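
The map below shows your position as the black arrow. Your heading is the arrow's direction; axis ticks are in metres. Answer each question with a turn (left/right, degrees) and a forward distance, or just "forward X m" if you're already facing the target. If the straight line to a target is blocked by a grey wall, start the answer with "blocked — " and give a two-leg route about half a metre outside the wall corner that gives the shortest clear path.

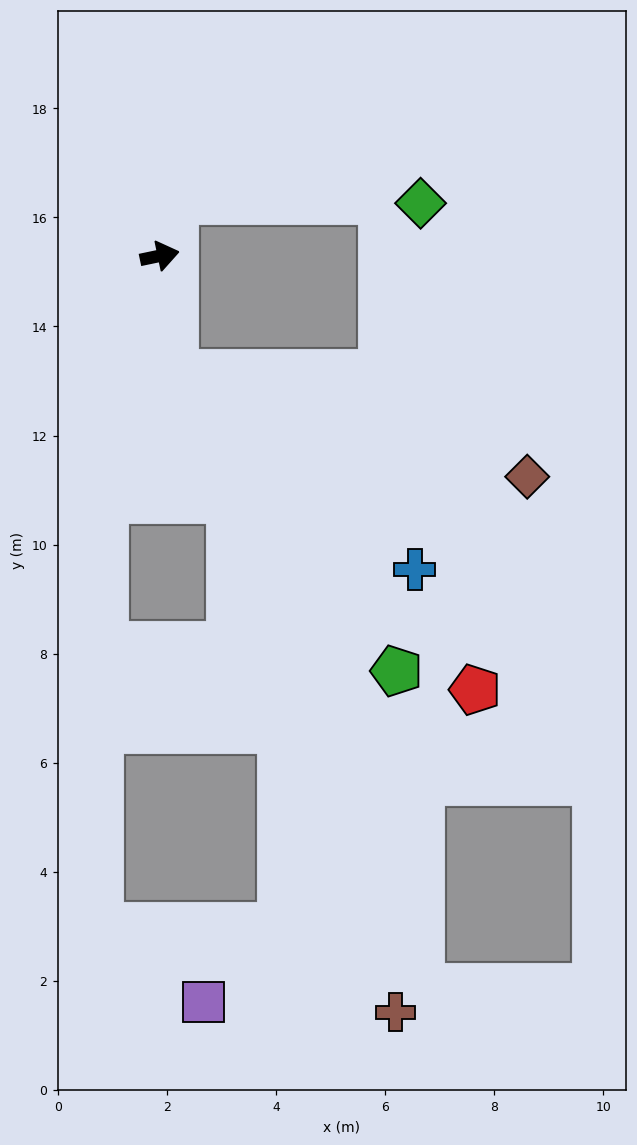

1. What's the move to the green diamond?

blocked — turn left 62°, forward 1.0 m, then turn right 74°, forward 4.5 m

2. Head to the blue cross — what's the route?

blocked — turn right 94°, forward 2.2 m, then turn left 43°, forward 5.7 m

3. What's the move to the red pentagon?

blocked — turn right 94°, forward 2.2 m, then turn left 36°, forward 8.0 m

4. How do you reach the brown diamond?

blocked — turn right 94°, forward 2.2 m, then turn left 66°, forward 6.7 m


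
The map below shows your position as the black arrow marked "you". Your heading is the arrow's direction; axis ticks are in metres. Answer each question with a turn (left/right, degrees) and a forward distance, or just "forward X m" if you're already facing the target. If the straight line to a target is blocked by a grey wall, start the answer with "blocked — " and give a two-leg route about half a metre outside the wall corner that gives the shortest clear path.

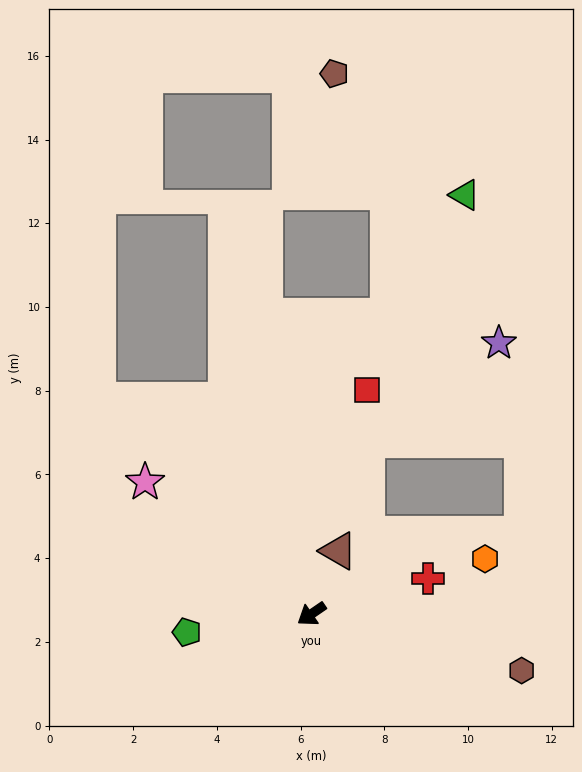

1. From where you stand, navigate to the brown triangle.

turn right 148°, forward 1.6 m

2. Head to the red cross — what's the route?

turn left 162°, forward 2.9 m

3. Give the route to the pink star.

turn right 73°, forward 5.1 m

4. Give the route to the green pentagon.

turn right 26°, forward 3.0 m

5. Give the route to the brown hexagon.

turn left 130°, forward 5.2 m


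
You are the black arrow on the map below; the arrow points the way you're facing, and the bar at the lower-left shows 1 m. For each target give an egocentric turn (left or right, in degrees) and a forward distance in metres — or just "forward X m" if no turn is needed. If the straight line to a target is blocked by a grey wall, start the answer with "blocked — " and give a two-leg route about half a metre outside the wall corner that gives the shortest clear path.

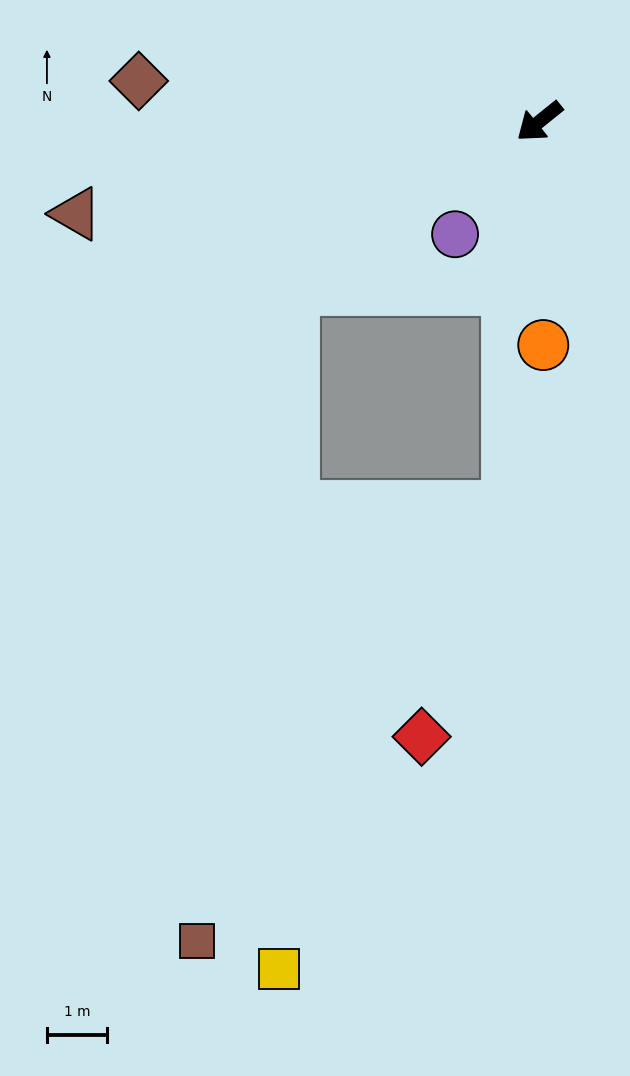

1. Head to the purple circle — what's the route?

turn left 14°, forward 2.4 m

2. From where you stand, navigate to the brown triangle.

turn right 28°, forward 7.9 m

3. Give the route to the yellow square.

blocked — turn right 4°, forward 5.0 m, then turn left 54°, forward 11.3 m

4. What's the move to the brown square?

blocked — turn right 4°, forward 5.0 m, then turn left 47°, forward 11.0 m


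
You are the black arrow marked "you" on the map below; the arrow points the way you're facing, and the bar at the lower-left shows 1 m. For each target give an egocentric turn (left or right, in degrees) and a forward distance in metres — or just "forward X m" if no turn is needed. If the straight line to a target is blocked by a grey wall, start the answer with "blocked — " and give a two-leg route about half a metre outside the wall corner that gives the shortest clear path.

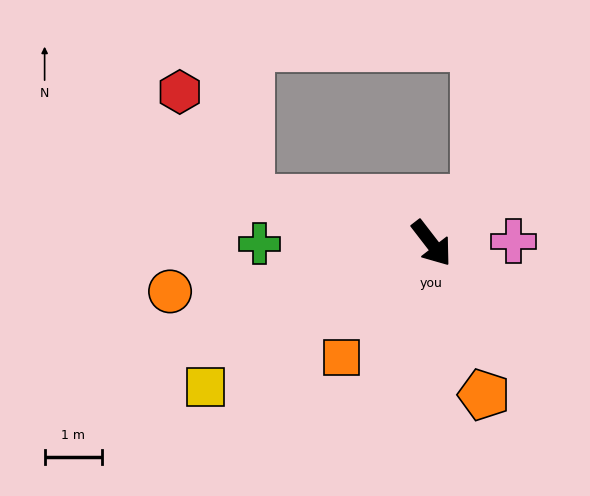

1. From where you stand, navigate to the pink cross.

turn left 54°, forward 1.4 m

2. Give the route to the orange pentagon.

turn right 19°, forward 2.8 m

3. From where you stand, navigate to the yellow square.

turn right 95°, forward 4.6 m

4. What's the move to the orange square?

turn right 76°, forward 2.5 m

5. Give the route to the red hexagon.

blocked — turn right 141°, forward 3.2 m, then turn right 43°, forward 2.2 m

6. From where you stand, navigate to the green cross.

turn right 127°, forward 3.0 m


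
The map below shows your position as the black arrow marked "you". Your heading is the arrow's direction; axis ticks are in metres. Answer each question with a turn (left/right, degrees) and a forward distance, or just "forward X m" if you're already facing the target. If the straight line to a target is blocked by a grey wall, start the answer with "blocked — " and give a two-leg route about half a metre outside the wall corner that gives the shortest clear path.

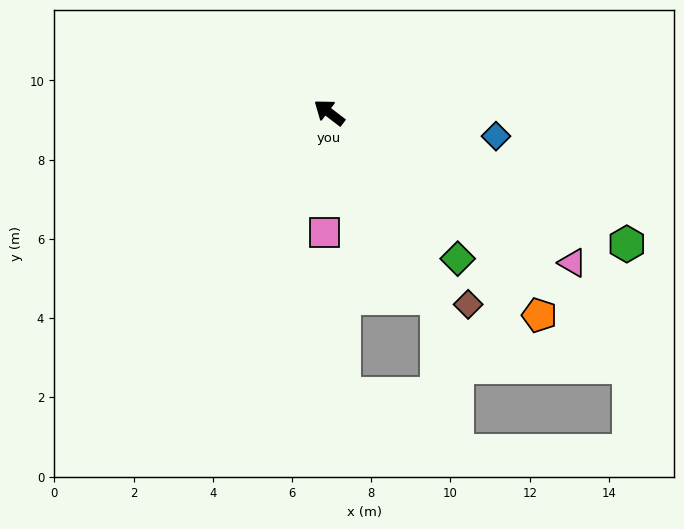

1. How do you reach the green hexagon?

turn right 166°, forward 8.2 m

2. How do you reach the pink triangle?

turn right 174°, forward 7.2 m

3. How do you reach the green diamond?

turn left 169°, forward 4.9 m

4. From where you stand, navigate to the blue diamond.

turn right 151°, forward 4.3 m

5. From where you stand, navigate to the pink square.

turn left 125°, forward 3.0 m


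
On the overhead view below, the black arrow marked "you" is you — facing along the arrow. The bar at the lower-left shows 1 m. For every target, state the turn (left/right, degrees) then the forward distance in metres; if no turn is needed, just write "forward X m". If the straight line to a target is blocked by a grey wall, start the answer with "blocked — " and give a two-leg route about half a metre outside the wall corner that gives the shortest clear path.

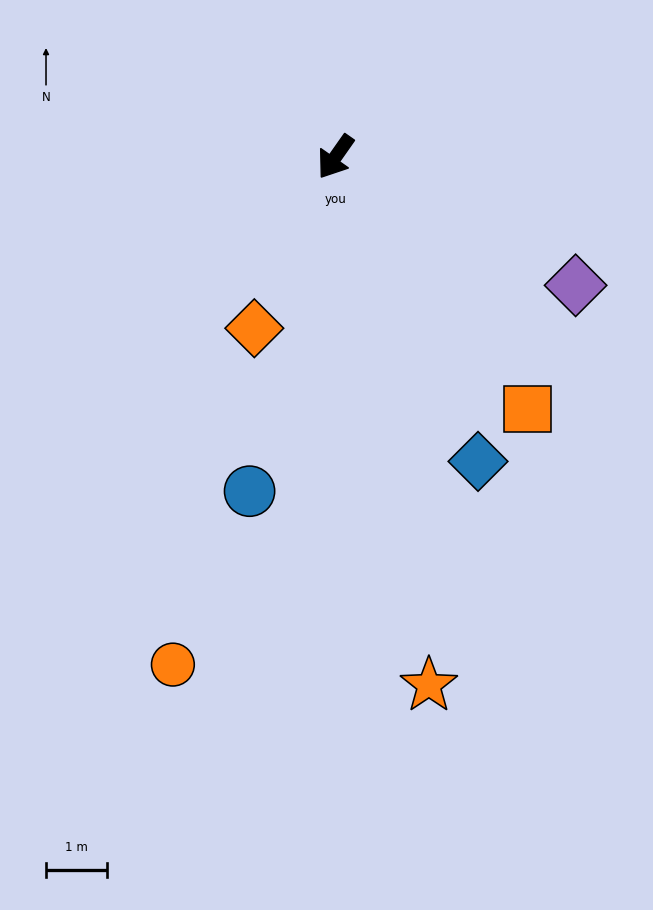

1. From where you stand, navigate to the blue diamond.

turn left 60°, forward 5.5 m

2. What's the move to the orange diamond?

turn left 10°, forward 3.1 m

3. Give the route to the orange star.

turn left 45°, forward 8.8 m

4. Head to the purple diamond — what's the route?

turn left 97°, forward 4.5 m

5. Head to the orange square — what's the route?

turn left 72°, forward 5.2 m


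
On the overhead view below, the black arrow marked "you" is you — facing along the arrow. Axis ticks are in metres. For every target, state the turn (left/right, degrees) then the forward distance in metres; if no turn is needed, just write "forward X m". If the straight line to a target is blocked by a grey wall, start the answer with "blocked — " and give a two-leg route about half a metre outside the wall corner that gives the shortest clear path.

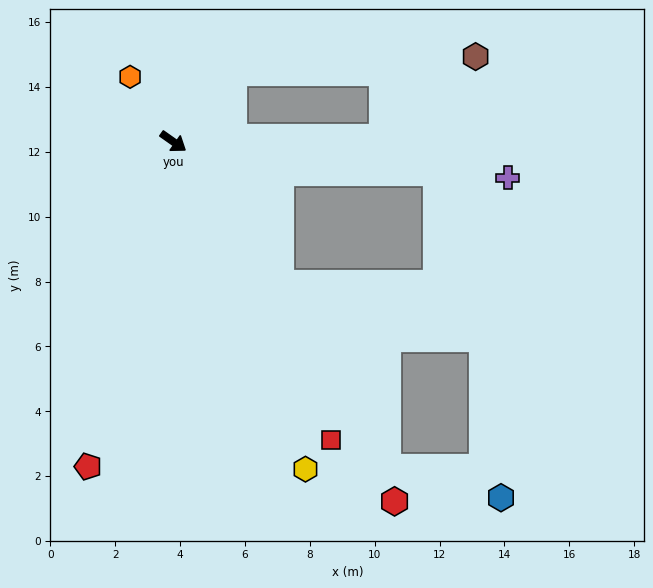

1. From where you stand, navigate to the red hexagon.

turn right 23°, forward 13.0 m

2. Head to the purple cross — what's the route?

turn left 29°, forward 10.4 m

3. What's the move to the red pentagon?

turn right 70°, forward 10.4 m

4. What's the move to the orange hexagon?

turn left 159°, forward 2.4 m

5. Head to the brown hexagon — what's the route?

blocked — turn left 36°, forward 6.5 m, then turn left 40°, forward 3.8 m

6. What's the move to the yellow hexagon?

turn right 33°, forward 10.9 m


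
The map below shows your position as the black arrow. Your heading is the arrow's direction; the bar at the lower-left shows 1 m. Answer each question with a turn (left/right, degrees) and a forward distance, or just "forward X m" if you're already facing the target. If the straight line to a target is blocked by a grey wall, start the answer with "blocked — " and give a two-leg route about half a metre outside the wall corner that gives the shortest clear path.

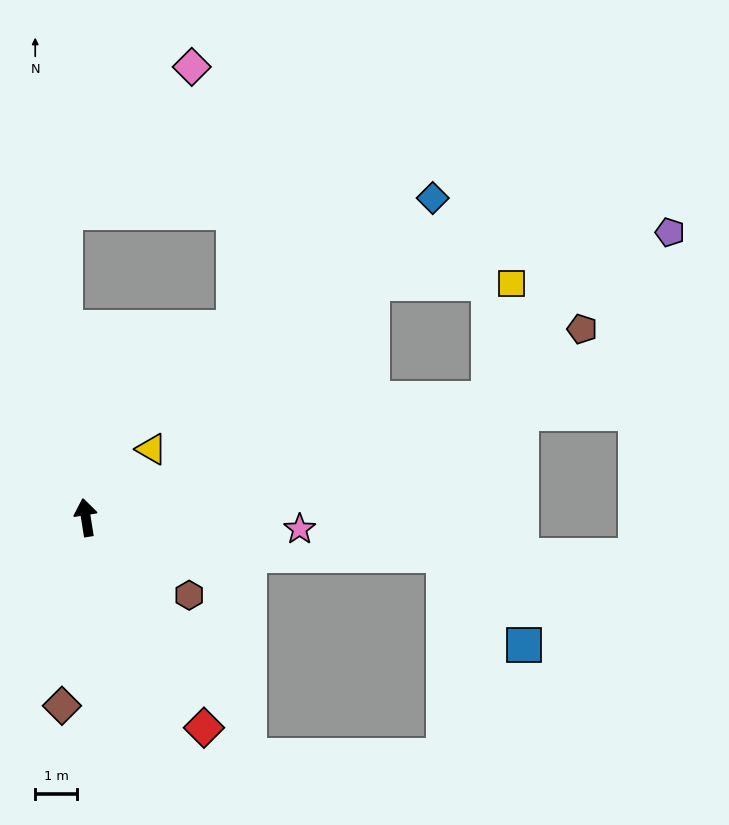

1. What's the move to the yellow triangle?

turn right 53°, forward 2.3 m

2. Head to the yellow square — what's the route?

blocked — turn right 83°, forward 10.1 m, then turn left 63°, forward 2.8 m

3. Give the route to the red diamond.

turn right 160°, forward 5.8 m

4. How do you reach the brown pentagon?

blocked — turn right 83°, forward 10.1 m, then turn left 21°, forward 2.8 m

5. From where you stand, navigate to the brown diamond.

turn left 164°, forward 4.6 m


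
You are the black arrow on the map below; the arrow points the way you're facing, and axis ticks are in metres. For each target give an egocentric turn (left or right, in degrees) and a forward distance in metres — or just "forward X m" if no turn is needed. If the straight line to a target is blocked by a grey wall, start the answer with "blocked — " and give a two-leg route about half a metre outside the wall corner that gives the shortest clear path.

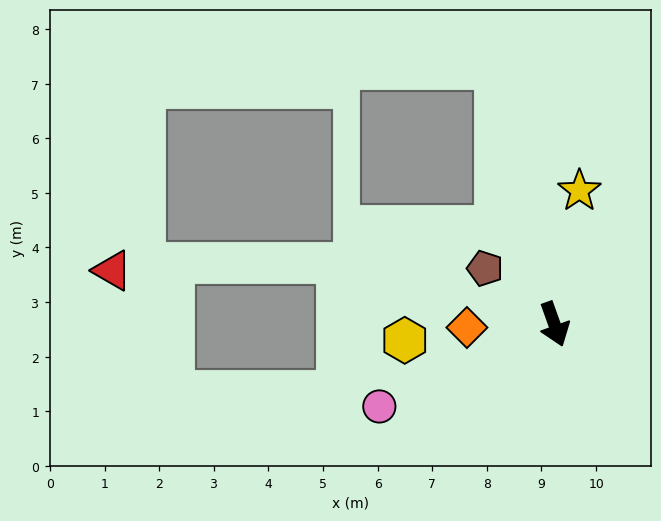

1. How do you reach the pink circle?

turn right 85°, forward 3.5 m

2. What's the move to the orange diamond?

turn right 108°, forward 1.6 m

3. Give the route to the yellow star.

turn left 150°, forward 2.5 m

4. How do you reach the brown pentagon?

turn right 149°, forward 1.6 m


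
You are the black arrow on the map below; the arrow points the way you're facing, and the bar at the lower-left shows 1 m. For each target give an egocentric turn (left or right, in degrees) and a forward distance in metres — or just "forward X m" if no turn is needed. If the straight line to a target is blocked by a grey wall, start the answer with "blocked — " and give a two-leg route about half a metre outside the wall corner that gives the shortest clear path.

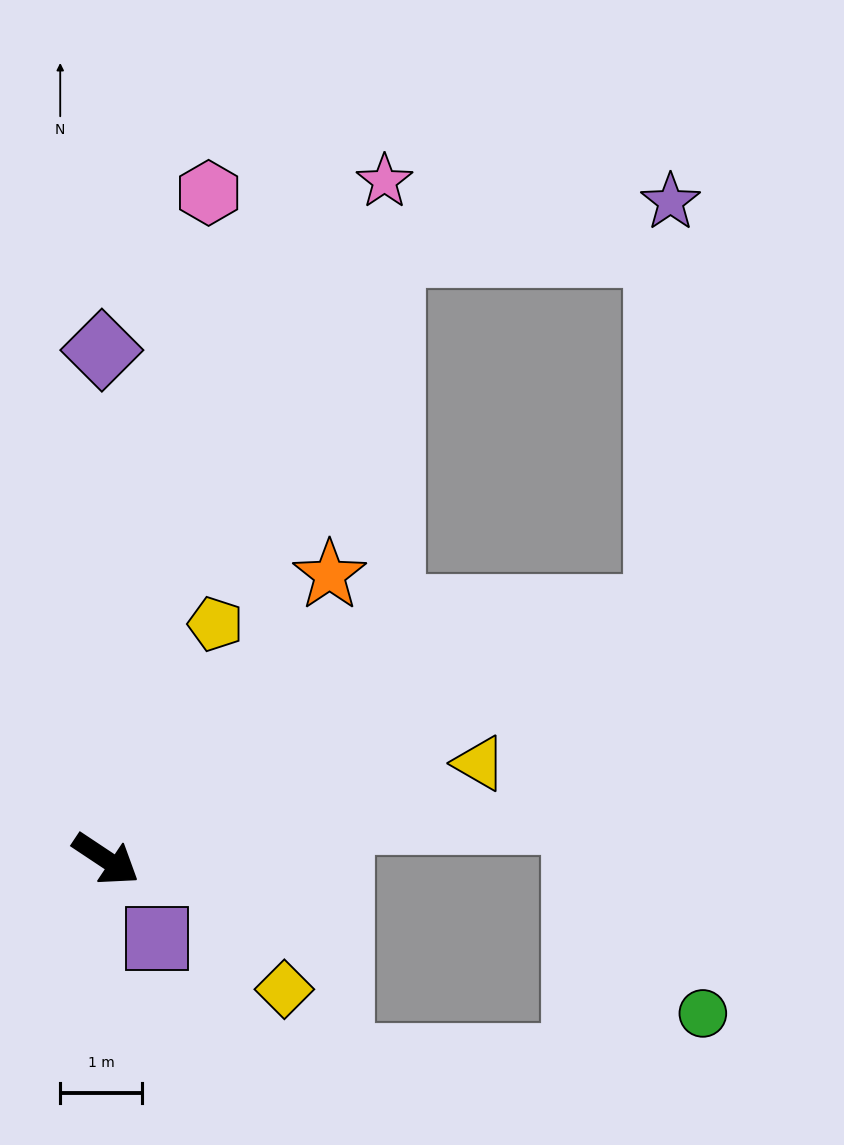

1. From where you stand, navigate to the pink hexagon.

turn left 115°, forward 8.2 m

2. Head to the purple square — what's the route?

turn right 23°, forward 1.2 m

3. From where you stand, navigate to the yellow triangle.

turn left 48°, forward 4.7 m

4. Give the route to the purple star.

blocked — turn left 58°, forward 7.4 m, then turn left 64°, forward 5.0 m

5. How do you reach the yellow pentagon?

turn left 99°, forward 3.2 m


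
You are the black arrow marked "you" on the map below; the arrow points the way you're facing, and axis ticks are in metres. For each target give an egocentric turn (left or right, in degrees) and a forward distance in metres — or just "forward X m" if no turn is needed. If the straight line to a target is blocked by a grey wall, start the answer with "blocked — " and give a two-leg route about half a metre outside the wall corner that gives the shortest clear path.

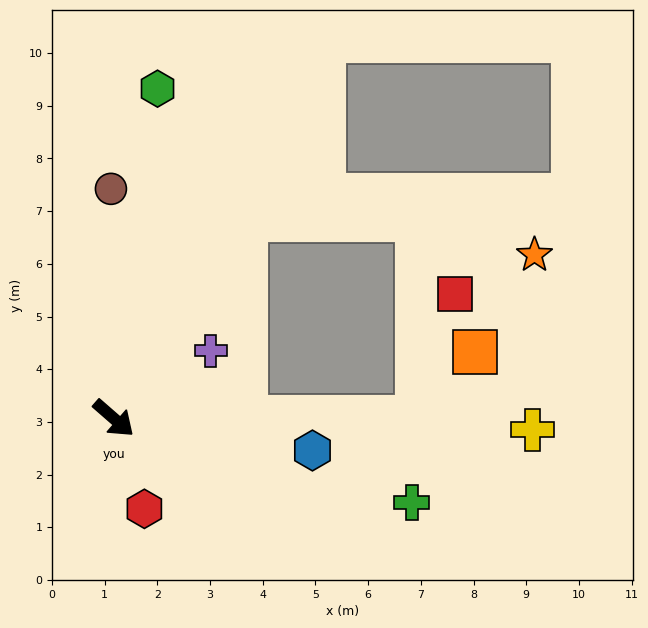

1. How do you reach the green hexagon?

turn left 124°, forward 6.3 m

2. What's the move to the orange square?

blocked — turn left 41°, forward 5.8 m, then turn left 49°, forward 1.6 m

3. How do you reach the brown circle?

turn left 132°, forward 4.4 m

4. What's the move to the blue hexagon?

turn left 32°, forward 3.8 m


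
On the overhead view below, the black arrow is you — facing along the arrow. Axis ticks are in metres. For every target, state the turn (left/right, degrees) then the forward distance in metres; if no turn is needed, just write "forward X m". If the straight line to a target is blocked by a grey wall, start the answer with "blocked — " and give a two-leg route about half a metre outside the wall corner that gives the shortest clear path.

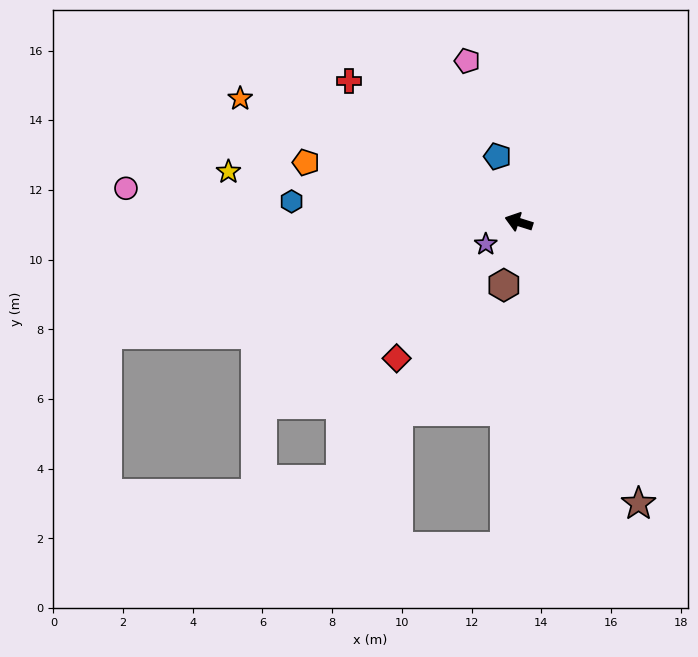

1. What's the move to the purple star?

turn left 51°, forward 1.1 m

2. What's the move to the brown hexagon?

turn left 94°, forward 1.9 m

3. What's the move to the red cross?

turn right 22°, forward 6.3 m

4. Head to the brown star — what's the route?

turn left 131°, forward 8.8 m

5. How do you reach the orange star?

turn right 6°, forward 8.7 m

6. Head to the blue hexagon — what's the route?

turn left 12°, forward 6.5 m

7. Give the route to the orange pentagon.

forward 6.3 m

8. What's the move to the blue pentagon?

turn right 54°, forward 2.0 m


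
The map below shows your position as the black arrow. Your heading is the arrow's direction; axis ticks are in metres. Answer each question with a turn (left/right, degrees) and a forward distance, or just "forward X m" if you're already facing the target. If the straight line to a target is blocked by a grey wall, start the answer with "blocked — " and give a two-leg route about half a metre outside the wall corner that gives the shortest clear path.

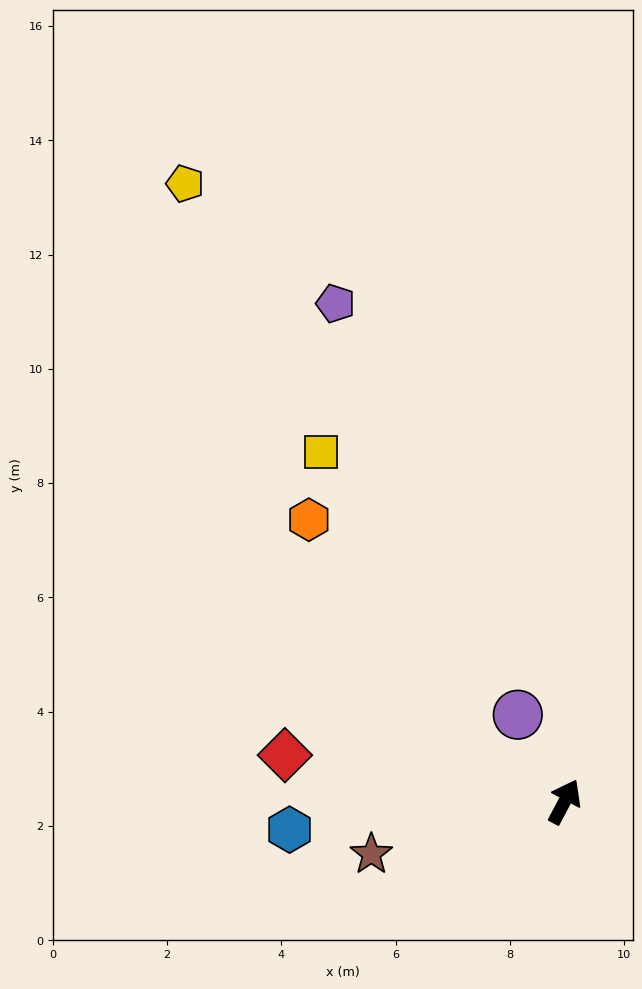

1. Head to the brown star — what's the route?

turn left 133°, forward 3.5 m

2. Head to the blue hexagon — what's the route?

turn left 124°, forward 4.8 m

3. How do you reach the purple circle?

turn left 56°, forward 1.7 m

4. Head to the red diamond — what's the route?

turn left 108°, forward 5.0 m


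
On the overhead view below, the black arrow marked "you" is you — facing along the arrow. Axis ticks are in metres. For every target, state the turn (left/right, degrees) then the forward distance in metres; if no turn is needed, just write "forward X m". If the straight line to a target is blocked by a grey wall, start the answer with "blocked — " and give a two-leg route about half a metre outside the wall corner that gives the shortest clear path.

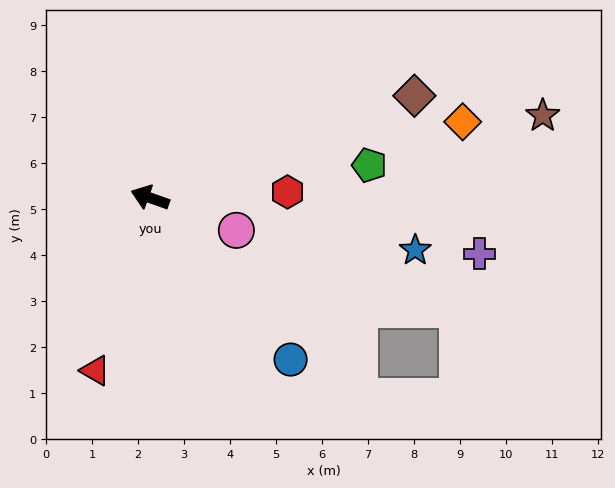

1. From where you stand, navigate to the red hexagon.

turn right 158°, forward 3.0 m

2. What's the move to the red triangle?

turn left 92°, forward 3.9 m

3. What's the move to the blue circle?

turn left 150°, forward 4.7 m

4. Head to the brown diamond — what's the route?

turn right 139°, forward 6.2 m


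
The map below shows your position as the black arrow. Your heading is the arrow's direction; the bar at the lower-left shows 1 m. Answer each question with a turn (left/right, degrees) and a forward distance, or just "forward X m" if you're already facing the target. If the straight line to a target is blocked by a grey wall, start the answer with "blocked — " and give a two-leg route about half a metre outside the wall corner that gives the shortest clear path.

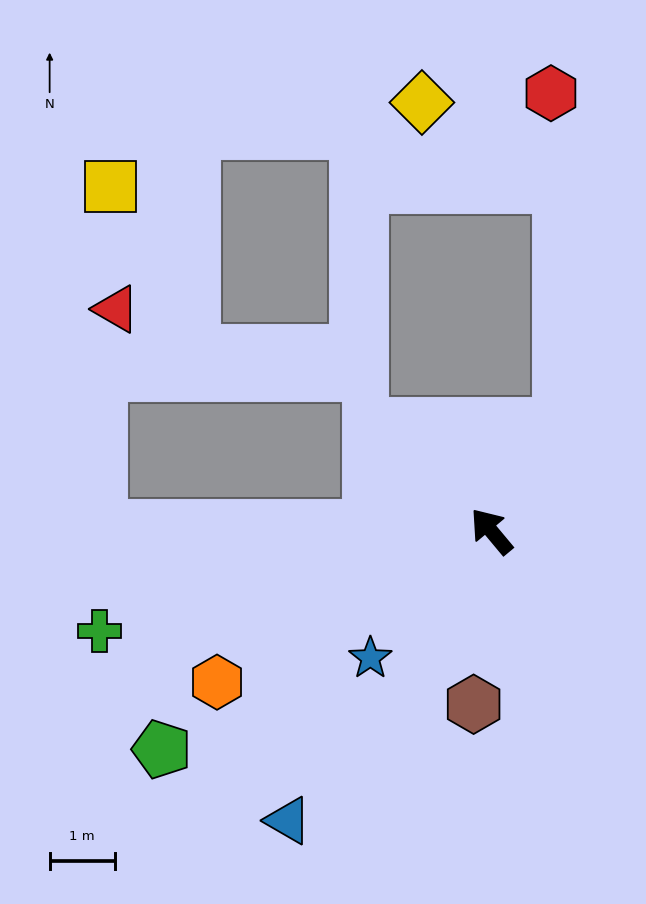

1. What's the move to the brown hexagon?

turn left 134°, forward 2.7 m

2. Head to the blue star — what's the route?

turn left 97°, forward 2.7 m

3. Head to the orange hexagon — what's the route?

turn left 79°, forward 4.8 m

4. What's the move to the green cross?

turn left 64°, forward 6.2 m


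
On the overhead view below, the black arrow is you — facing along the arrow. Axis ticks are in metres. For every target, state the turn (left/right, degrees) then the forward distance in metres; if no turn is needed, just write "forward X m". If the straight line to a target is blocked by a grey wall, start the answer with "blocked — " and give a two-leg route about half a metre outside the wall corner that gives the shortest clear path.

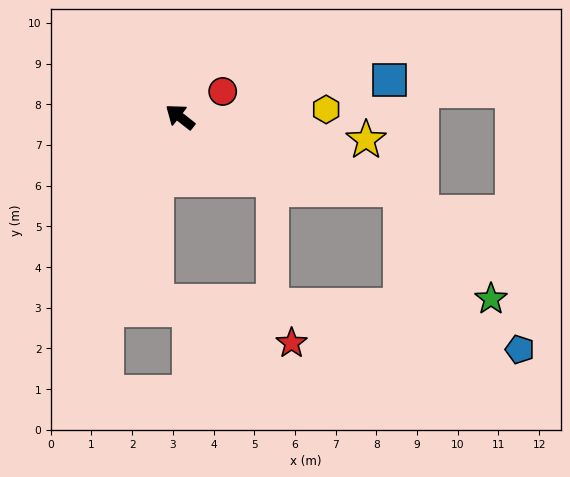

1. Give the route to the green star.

blocked — turn right 160°, forward 5.7 m, then turn right 32°, forward 3.5 m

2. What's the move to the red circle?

turn right 111°, forward 1.2 m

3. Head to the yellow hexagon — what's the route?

turn right 139°, forward 3.6 m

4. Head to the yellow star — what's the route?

turn right 149°, forward 4.6 m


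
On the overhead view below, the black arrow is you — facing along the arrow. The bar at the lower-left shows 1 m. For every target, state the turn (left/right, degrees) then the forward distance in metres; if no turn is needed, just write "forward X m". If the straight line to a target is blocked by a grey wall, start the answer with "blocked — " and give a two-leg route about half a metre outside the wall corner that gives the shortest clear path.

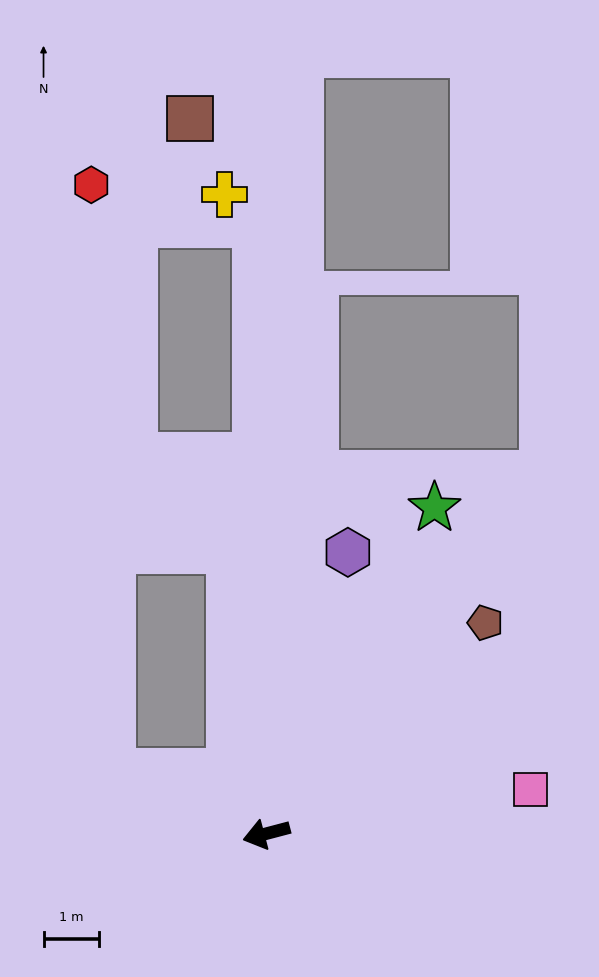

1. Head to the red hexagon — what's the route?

blocked — turn right 37°, forward 3.0 m, then turn right 66°, forward 10.6 m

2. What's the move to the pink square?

turn left 175°, forward 4.8 m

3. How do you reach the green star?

turn right 132°, forward 6.6 m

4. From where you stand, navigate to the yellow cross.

blocked — turn right 104°, forward 11.0 m, then turn left 46°, forward 0.8 m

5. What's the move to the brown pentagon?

turn right 151°, forward 5.5 m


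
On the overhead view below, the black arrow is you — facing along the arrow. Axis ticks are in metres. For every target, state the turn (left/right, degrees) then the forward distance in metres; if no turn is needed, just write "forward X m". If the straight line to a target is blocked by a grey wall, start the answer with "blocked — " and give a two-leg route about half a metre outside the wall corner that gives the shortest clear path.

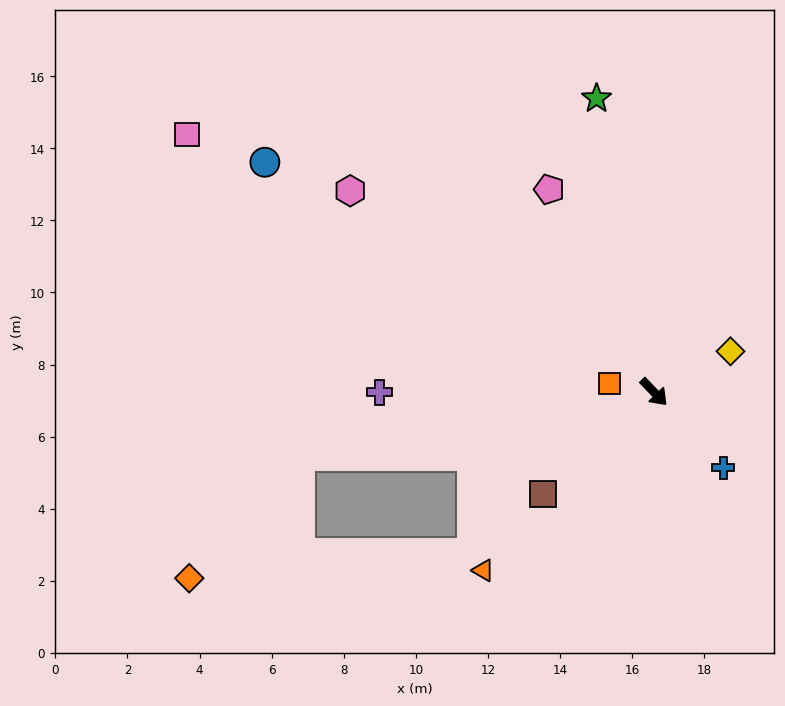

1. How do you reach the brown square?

turn right 91°, forward 4.2 m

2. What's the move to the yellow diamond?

turn left 74°, forward 2.4 m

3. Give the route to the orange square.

turn right 145°, forward 1.3 m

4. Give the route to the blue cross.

forward 2.8 m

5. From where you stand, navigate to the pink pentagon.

turn left 163°, forward 6.3 m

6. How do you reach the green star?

turn left 147°, forward 8.3 m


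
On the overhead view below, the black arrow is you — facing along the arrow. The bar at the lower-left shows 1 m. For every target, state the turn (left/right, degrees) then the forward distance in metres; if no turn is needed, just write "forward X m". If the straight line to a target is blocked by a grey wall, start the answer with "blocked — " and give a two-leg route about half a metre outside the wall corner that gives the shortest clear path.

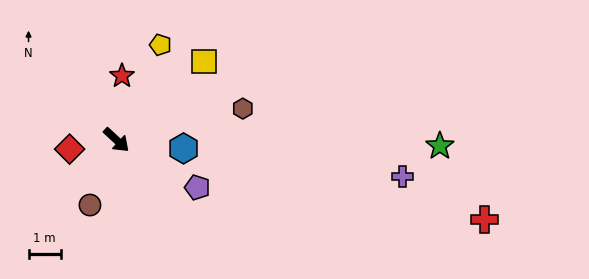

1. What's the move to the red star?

turn left 128°, forward 2.0 m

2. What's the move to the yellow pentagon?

turn left 108°, forward 3.3 m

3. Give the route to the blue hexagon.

turn left 36°, forward 2.1 m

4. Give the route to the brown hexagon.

turn left 57°, forward 4.1 m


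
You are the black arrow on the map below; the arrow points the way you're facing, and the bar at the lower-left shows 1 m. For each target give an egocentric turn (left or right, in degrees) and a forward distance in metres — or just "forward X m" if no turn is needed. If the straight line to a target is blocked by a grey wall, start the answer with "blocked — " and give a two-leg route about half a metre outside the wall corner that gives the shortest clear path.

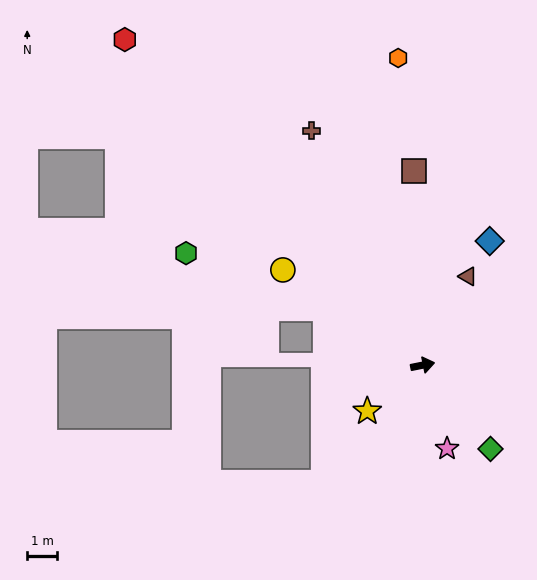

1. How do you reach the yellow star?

turn right 152°, forward 2.4 m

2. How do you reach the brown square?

turn left 81°, forward 6.6 m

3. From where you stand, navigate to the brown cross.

turn left 104°, forward 8.8 m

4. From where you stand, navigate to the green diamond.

turn right 62°, forward 3.6 m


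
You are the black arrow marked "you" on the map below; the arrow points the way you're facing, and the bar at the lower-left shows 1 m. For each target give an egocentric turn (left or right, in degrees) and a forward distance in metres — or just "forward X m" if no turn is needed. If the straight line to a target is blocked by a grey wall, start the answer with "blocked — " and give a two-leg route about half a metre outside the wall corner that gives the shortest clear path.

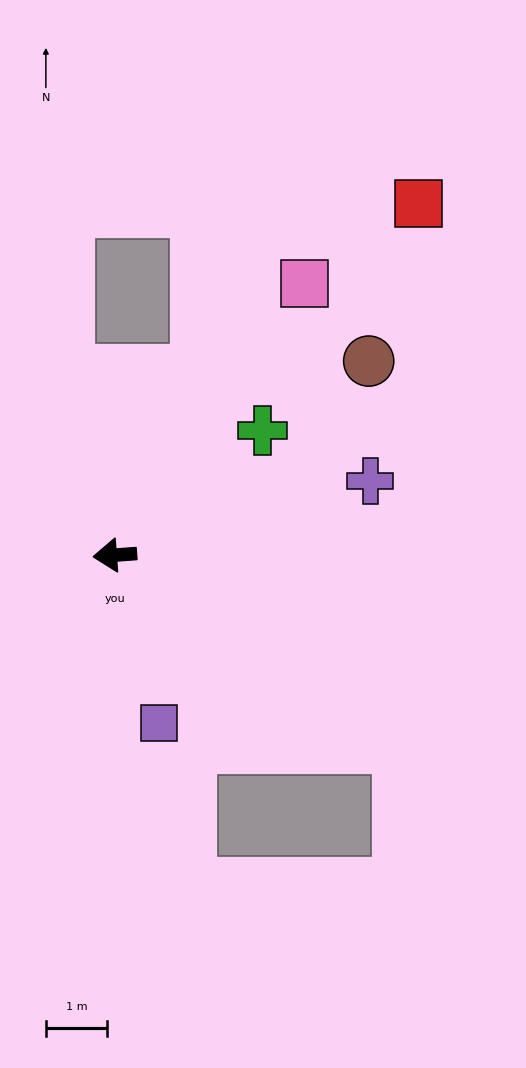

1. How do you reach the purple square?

turn left 101°, forward 2.8 m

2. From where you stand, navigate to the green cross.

turn right 144°, forward 3.1 m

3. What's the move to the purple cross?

turn right 168°, forward 4.3 m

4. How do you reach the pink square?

turn right 129°, forward 5.4 m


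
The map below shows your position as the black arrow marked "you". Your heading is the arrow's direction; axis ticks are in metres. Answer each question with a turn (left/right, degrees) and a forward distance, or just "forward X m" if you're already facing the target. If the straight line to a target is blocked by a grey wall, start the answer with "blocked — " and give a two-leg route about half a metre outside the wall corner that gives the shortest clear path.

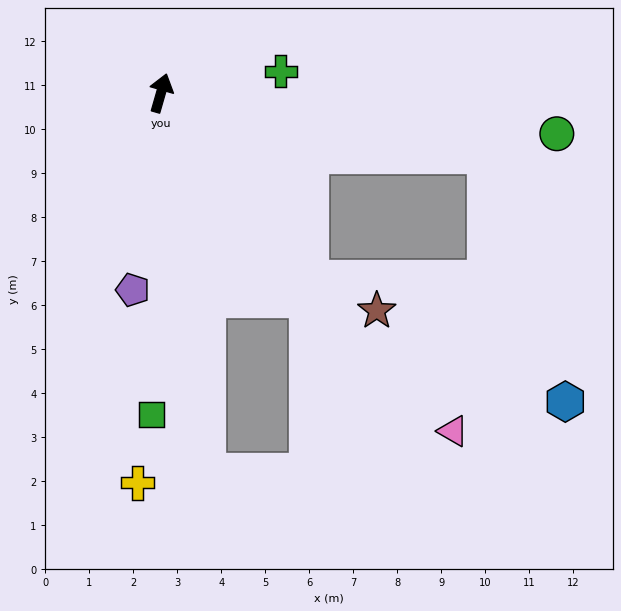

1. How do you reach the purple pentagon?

turn right 172°, forward 4.5 m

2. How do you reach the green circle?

turn right 80°, forward 9.0 m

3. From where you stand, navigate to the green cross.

turn right 64°, forward 2.8 m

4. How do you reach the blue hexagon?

blocked — turn right 85°, forward 7.5 m, then turn right 61°, forward 5.9 m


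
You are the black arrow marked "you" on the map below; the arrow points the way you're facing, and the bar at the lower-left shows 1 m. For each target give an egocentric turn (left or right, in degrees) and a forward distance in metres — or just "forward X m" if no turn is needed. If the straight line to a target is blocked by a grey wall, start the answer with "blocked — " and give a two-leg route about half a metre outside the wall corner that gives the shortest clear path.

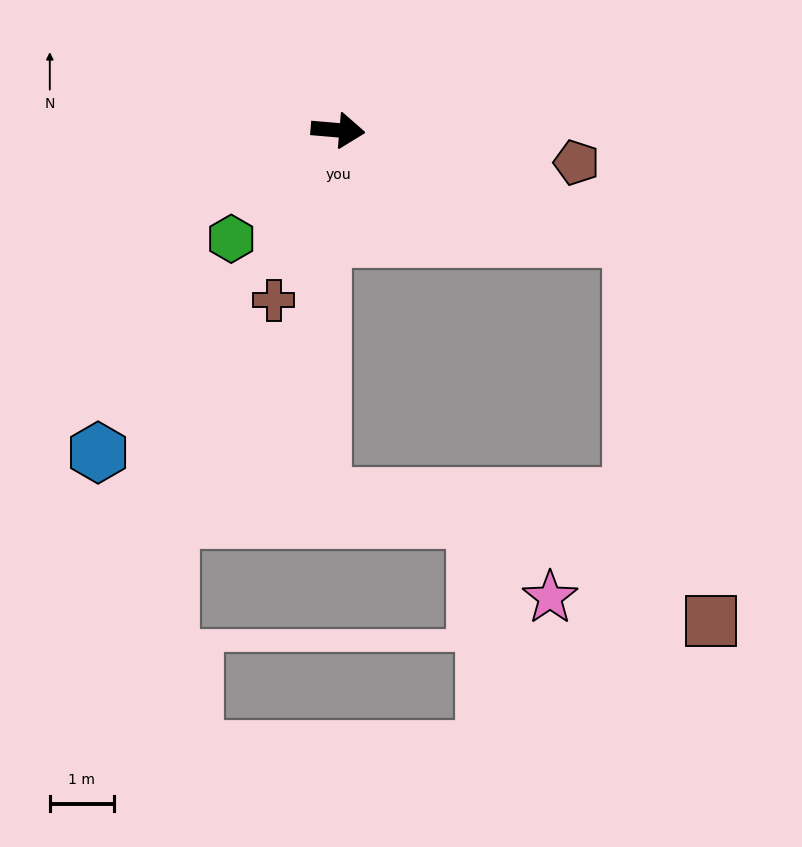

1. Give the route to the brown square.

blocked — turn right 16°, forward 4.9 m, then turn right 57°, forward 6.1 m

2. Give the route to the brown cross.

turn right 106°, forward 2.8 m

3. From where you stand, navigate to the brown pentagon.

turn right 3°, forward 3.7 m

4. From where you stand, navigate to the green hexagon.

turn right 130°, forward 2.4 m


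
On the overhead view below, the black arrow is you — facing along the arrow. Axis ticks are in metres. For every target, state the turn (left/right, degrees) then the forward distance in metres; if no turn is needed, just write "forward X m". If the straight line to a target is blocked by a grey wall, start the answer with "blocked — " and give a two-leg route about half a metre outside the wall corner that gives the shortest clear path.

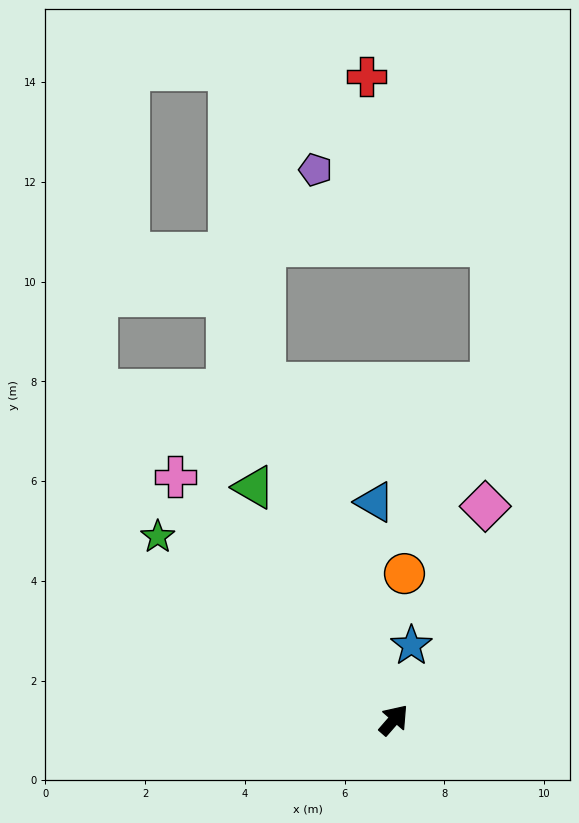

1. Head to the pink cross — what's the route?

turn left 83°, forward 6.6 m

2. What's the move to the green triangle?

turn left 72°, forward 5.4 m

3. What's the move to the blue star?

turn left 28°, forward 1.5 m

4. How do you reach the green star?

turn left 93°, forward 6.0 m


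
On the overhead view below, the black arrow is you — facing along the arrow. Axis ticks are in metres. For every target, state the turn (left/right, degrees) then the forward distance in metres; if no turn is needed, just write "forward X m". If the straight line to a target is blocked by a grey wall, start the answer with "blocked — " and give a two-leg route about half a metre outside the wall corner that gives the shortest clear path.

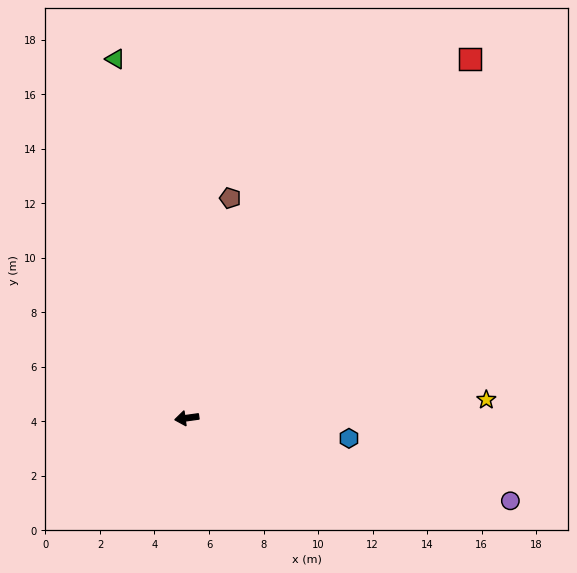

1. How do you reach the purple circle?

turn left 158°, forward 12.3 m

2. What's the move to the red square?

turn right 136°, forward 16.8 m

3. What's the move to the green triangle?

turn right 87°, forward 13.4 m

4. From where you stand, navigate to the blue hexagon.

turn left 165°, forward 6.0 m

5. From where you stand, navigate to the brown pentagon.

turn right 109°, forward 8.2 m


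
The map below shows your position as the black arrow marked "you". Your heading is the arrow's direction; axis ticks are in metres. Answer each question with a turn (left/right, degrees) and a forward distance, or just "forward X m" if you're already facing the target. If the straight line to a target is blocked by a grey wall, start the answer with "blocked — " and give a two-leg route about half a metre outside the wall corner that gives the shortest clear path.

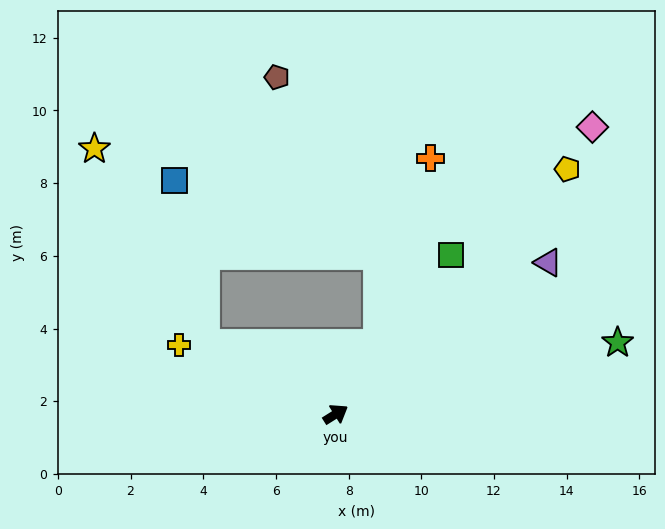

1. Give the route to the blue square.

blocked — turn left 120°, forward 4.1 m, then turn right 52°, forward 4.6 m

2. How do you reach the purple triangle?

turn left 3°, forward 7.2 m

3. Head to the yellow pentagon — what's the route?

turn left 14°, forward 9.3 m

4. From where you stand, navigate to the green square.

turn left 22°, forward 5.4 m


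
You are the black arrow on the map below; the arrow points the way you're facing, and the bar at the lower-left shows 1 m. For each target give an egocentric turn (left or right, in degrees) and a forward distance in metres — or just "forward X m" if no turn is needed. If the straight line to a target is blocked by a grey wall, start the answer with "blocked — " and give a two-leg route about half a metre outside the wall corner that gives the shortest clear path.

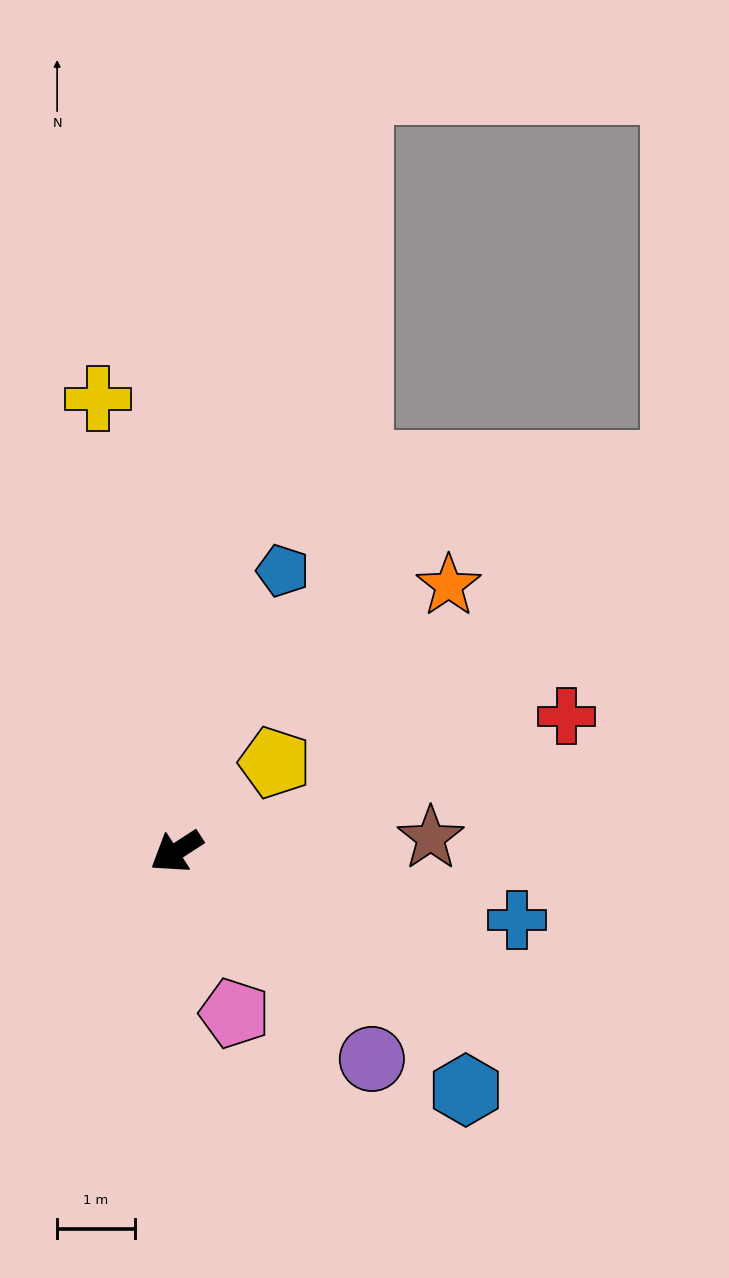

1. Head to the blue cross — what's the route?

turn left 136°, forward 4.5 m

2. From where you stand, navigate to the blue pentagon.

turn right 144°, forward 3.9 m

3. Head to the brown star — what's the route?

turn left 150°, forward 3.3 m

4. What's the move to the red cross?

turn left 166°, forward 5.3 m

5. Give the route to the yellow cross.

turn right 113°, forward 5.9 m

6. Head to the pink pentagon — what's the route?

turn left 77°, forward 2.2 m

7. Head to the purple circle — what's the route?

turn left 100°, forward 3.7 m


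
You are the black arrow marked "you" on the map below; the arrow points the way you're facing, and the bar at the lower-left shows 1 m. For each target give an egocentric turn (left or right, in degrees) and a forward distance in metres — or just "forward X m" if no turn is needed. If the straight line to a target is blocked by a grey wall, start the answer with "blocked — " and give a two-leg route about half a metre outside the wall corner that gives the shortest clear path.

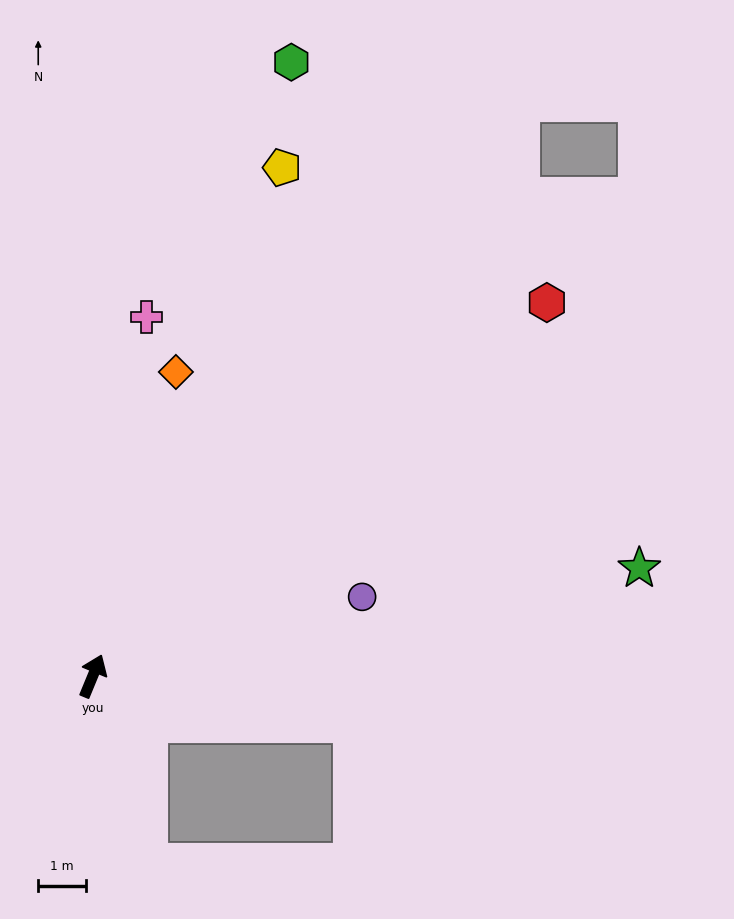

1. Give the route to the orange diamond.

turn left 7°, forward 6.7 m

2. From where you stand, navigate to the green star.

turn right 56°, forward 11.8 m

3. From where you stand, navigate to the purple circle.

turn right 51°, forward 5.9 m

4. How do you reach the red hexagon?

turn right 28°, forward 12.4 m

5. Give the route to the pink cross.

turn left 14°, forward 7.7 m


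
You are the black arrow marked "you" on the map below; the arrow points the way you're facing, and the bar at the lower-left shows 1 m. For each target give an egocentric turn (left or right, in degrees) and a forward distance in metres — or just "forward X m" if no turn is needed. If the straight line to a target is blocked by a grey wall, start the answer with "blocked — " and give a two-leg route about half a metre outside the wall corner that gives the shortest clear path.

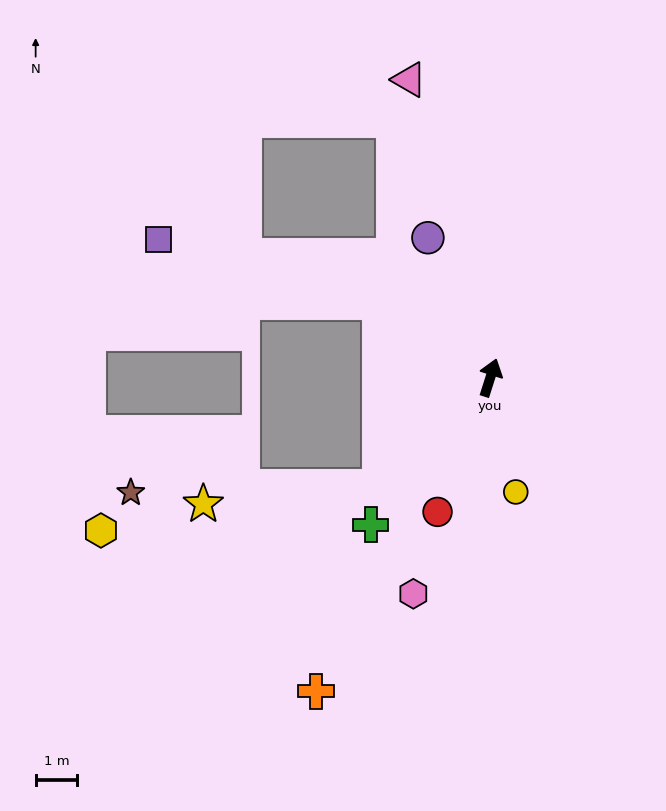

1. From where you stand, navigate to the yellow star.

blocked — turn left 152°, forward 3.7 m, then turn right 39°, forward 4.2 m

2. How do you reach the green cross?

turn left 159°, forward 4.5 m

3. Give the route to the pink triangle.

turn left 33°, forward 7.4 m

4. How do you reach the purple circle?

turn left 42°, forward 3.7 m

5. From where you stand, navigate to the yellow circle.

turn right 150°, forward 2.8 m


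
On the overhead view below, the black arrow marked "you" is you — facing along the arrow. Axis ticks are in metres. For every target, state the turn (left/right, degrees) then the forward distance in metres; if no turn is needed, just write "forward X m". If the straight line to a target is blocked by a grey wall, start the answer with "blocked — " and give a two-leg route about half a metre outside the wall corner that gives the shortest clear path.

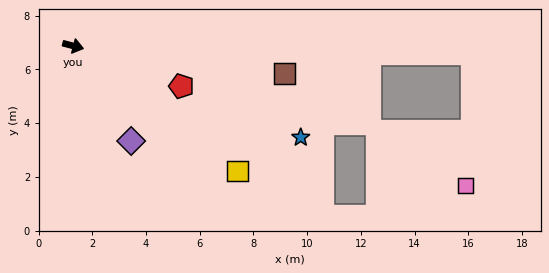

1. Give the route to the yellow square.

turn right 23°, forward 7.7 m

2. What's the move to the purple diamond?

turn right 44°, forward 4.1 m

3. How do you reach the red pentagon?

turn right 6°, forward 4.3 m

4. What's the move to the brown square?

turn left 7°, forward 7.9 m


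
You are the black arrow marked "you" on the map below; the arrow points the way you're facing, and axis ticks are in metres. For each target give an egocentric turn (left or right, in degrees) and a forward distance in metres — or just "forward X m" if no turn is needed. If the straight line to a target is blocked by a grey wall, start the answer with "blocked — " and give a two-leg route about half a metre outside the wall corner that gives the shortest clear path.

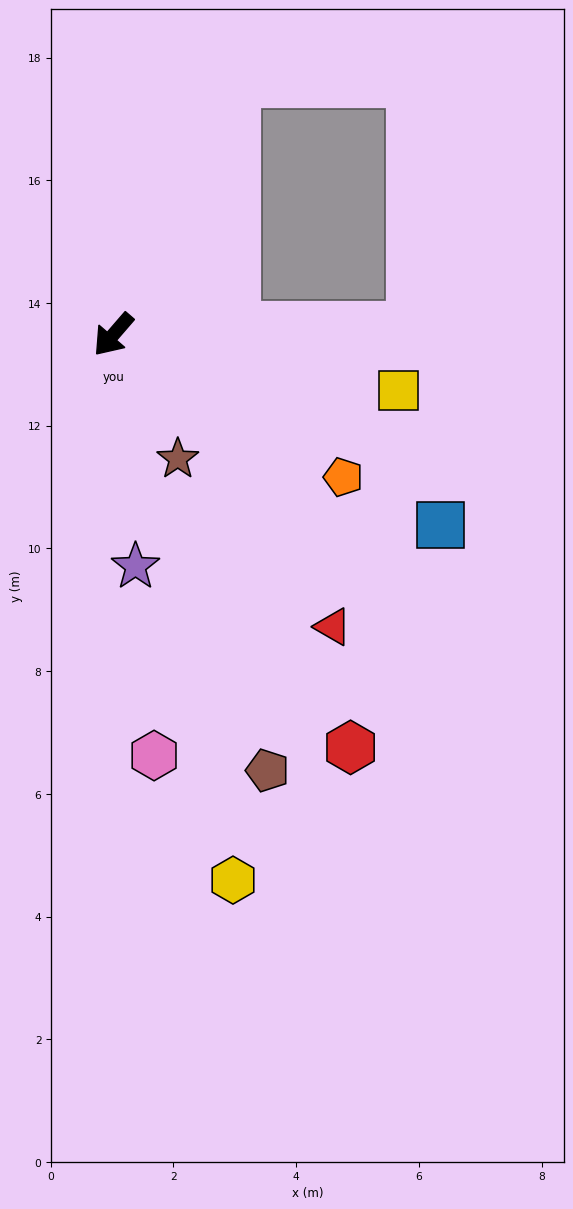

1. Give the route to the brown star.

turn left 68°, forward 2.3 m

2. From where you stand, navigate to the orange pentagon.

turn left 99°, forward 4.4 m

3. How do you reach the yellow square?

turn left 120°, forward 4.7 m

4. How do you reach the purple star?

turn left 46°, forward 3.8 m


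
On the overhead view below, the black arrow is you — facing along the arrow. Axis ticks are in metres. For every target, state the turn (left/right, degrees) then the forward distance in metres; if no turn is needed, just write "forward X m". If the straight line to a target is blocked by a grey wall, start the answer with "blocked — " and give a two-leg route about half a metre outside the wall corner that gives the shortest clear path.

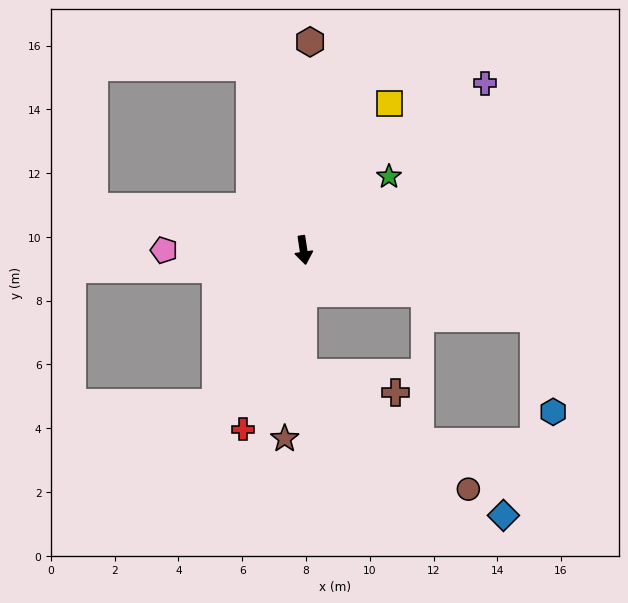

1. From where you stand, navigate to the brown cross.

blocked — turn right 9°, forward 3.8 m, then turn left 78°, forward 2.9 m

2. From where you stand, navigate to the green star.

turn left 122°, forward 3.5 m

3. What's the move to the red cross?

turn right 27°, forward 5.9 m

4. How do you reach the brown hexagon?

turn left 170°, forward 6.5 m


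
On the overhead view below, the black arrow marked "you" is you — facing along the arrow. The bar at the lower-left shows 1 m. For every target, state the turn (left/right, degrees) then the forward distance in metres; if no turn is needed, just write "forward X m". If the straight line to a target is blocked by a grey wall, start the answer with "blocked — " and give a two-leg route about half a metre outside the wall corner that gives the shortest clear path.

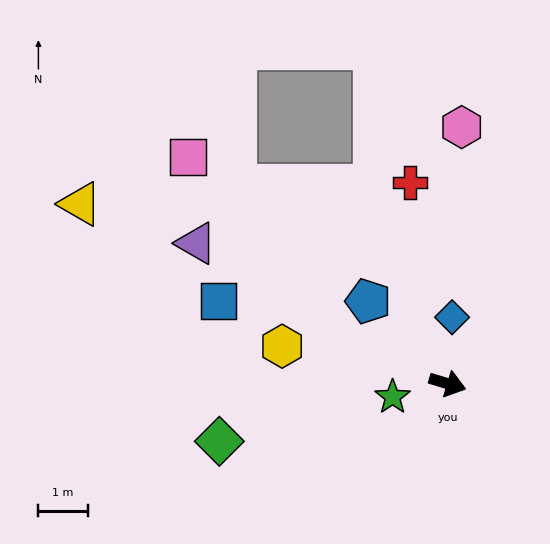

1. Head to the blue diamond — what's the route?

turn left 103°, forward 1.4 m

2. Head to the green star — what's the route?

turn right 150°, forward 1.2 m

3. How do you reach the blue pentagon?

turn left 151°, forward 2.3 m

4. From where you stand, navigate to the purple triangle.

turn left 168°, forward 5.9 m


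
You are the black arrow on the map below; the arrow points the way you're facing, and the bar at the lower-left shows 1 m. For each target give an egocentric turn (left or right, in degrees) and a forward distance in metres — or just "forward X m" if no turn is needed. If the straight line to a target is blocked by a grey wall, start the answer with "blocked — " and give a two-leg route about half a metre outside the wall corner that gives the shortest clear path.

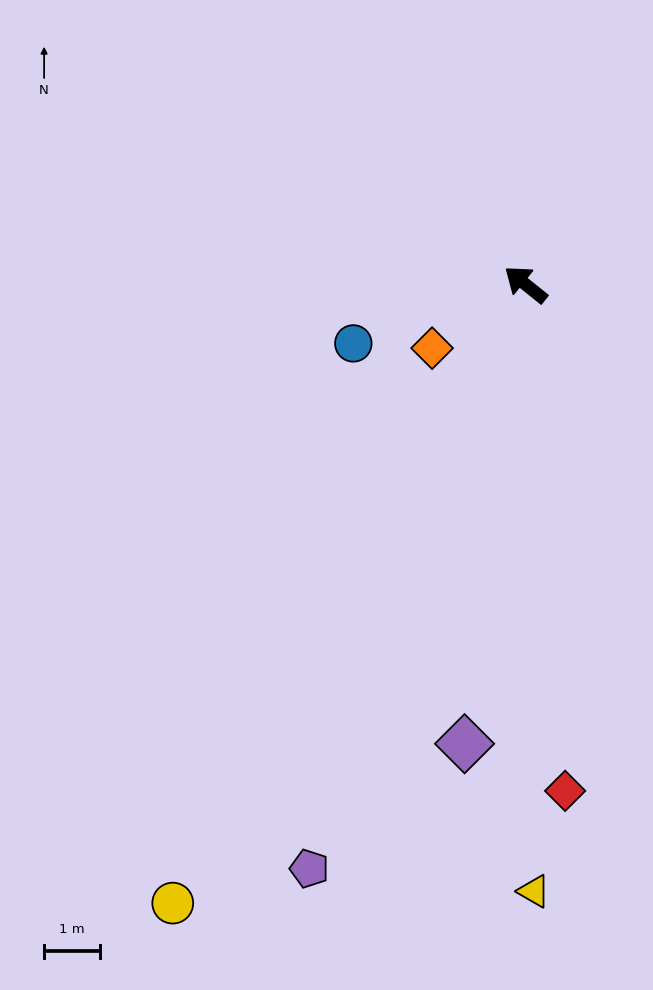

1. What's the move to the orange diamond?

turn left 73°, forward 2.0 m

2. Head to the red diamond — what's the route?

turn left 133°, forward 9.1 m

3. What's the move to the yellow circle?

turn left 99°, forward 12.8 m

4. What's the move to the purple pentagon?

turn left 108°, forward 11.2 m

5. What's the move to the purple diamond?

turn left 121°, forward 8.3 m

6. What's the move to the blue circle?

turn left 58°, forward 3.3 m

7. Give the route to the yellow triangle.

turn left 130°, forward 10.9 m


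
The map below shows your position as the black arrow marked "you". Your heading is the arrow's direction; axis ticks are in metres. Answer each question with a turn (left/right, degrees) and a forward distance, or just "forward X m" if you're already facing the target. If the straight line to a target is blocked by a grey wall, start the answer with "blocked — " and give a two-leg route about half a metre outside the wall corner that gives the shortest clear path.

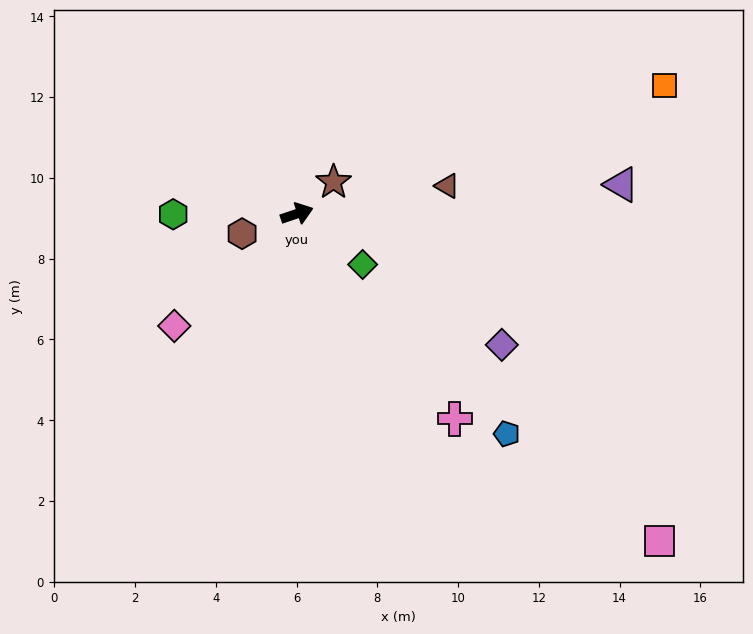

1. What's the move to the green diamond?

turn right 56°, forward 2.1 m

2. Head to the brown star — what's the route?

turn left 22°, forward 1.2 m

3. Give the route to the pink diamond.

turn right 156°, forward 4.1 m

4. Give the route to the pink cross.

turn right 71°, forward 6.4 m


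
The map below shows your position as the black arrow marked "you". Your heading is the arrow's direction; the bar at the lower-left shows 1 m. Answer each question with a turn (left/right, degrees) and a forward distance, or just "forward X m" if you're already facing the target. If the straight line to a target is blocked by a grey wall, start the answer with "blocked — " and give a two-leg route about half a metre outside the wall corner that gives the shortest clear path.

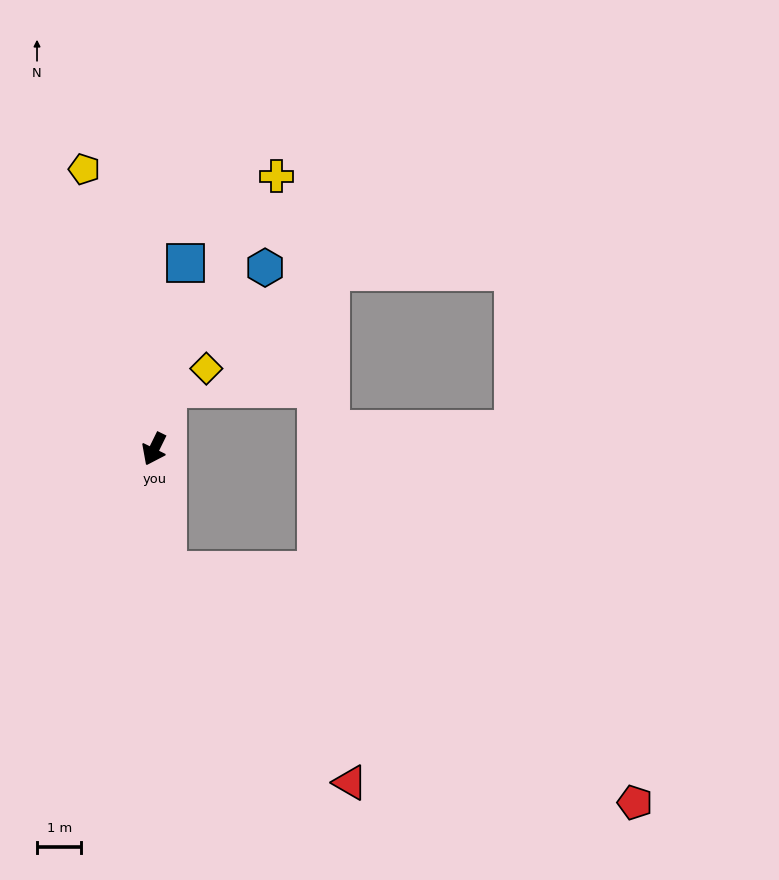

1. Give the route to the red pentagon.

blocked — turn left 33°, forward 2.7 m, then turn left 57°, forward 11.8 m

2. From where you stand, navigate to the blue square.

turn right 164°, forward 4.3 m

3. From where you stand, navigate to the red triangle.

blocked — turn left 33°, forward 2.7 m, then turn left 34°, forward 6.3 m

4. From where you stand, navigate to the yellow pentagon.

turn right 140°, forward 6.5 m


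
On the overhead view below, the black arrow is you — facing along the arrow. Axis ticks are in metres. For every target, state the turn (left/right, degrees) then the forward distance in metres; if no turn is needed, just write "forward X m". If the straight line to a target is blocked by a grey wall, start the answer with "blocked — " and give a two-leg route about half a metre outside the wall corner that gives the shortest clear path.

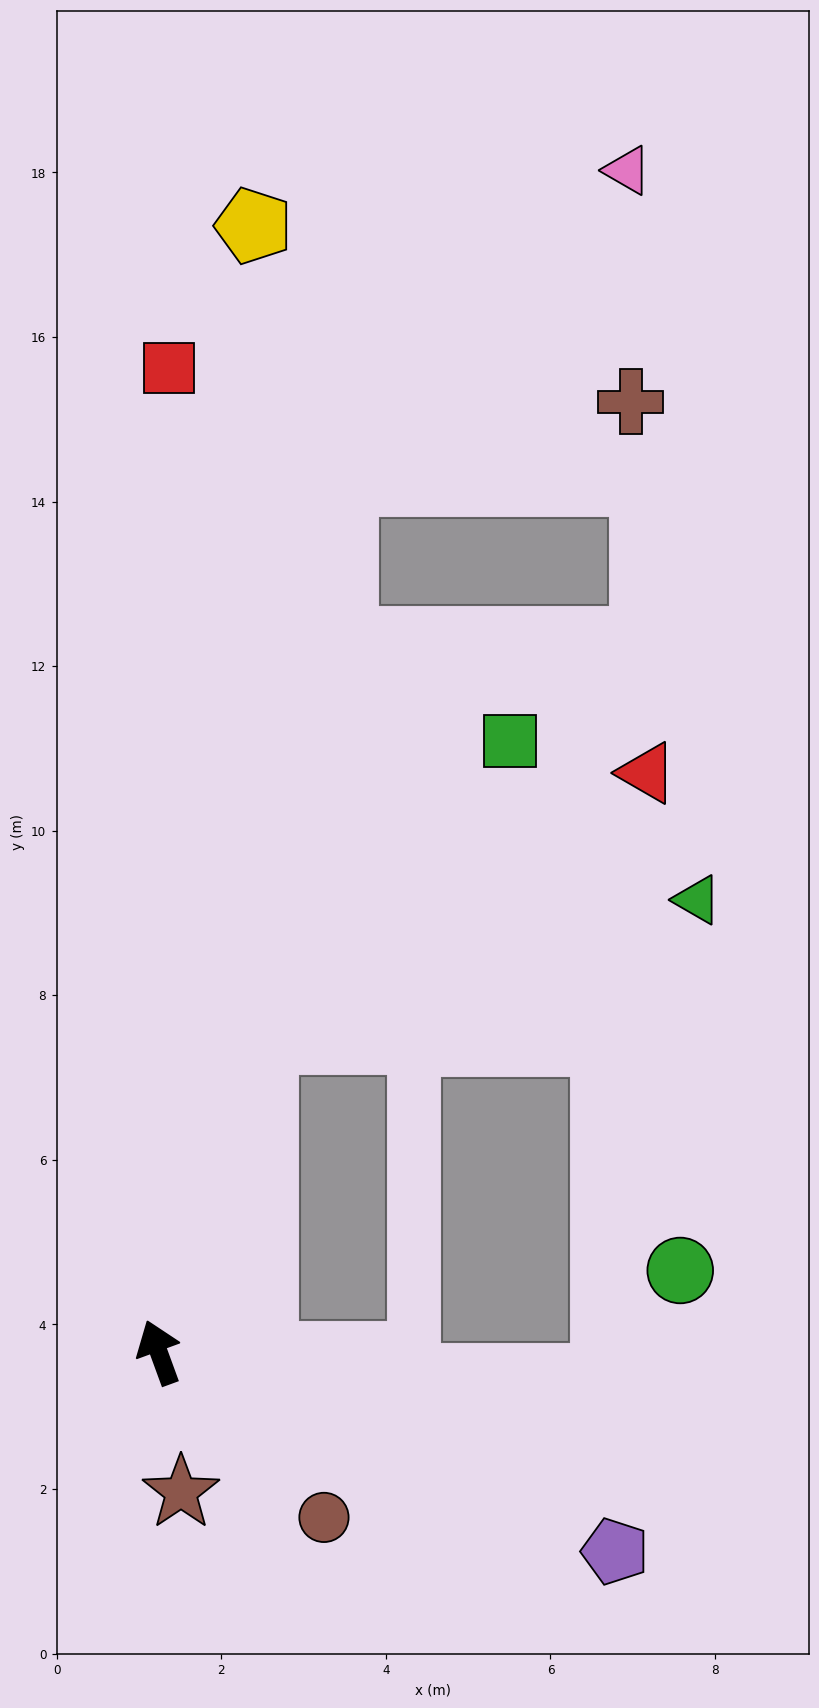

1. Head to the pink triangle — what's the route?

blocked — turn right 32°, forward 10.8 m, then turn right 31°, forward 5.1 m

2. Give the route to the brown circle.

turn right 155°, forward 2.8 m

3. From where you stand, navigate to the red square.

turn right 21°, forward 12.0 m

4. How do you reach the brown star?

turn left 169°, forward 1.7 m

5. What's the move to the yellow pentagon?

turn right 25°, forward 13.7 m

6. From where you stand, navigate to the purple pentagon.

turn right 134°, forward 6.0 m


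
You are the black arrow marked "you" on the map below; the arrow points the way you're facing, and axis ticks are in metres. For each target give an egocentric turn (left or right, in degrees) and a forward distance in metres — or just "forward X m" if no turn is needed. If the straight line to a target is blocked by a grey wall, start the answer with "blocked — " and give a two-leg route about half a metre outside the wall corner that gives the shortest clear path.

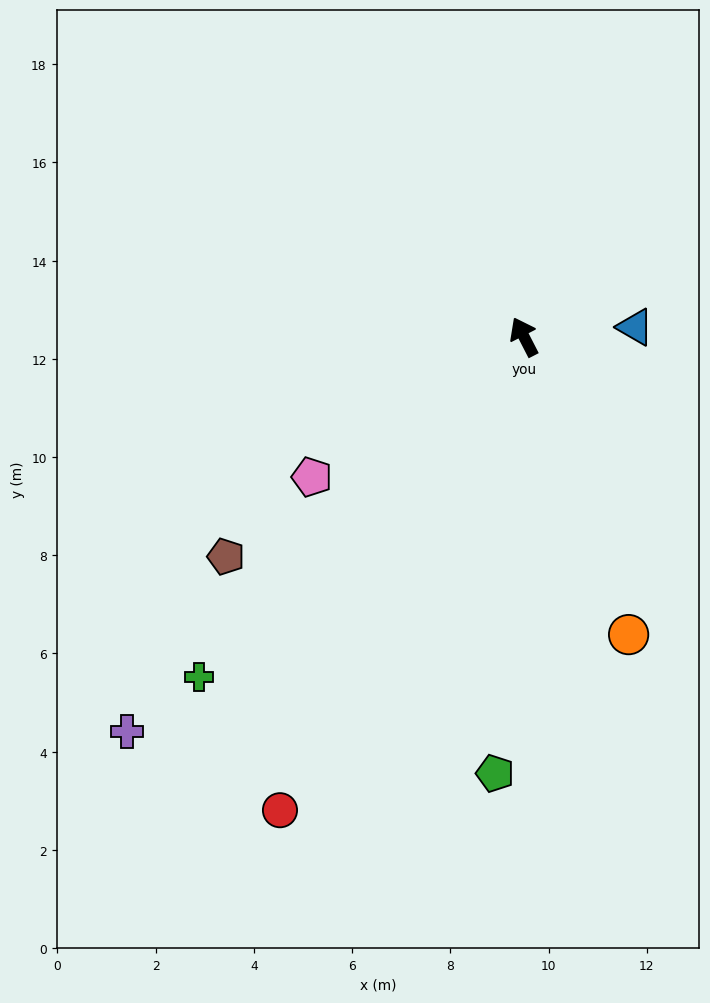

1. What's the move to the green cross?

turn left 109°, forward 9.6 m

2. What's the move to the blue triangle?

turn right 112°, forward 2.3 m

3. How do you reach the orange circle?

turn left 172°, forward 6.4 m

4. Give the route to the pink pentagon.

turn left 96°, forward 5.2 m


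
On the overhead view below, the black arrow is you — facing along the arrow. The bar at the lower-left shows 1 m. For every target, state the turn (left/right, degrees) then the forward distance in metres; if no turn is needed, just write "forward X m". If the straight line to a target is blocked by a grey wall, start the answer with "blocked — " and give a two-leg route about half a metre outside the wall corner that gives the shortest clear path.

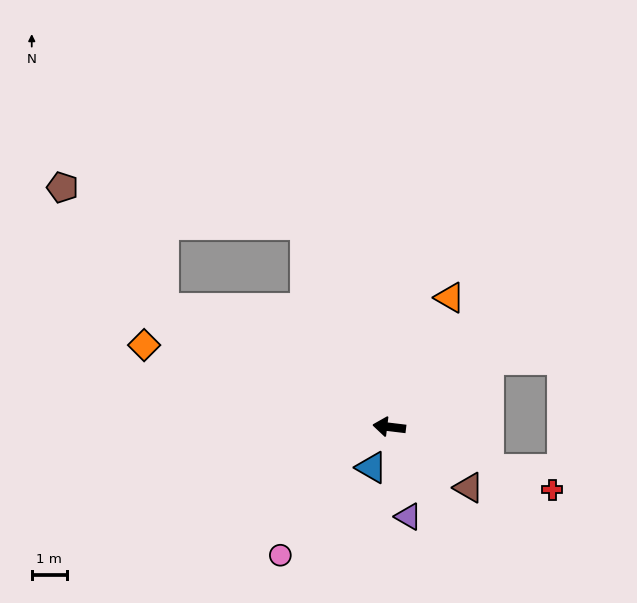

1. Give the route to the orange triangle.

turn right 108°, forward 4.1 m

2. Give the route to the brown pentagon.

blocked — turn right 21°, forward 7.3 m, then turn right 22°, forward 4.5 m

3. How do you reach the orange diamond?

turn right 12°, forward 7.4 m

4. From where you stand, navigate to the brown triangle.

turn left 149°, forward 2.9 m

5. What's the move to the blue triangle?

turn left 73°, forward 1.3 m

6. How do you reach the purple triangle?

turn left 109°, forward 2.6 m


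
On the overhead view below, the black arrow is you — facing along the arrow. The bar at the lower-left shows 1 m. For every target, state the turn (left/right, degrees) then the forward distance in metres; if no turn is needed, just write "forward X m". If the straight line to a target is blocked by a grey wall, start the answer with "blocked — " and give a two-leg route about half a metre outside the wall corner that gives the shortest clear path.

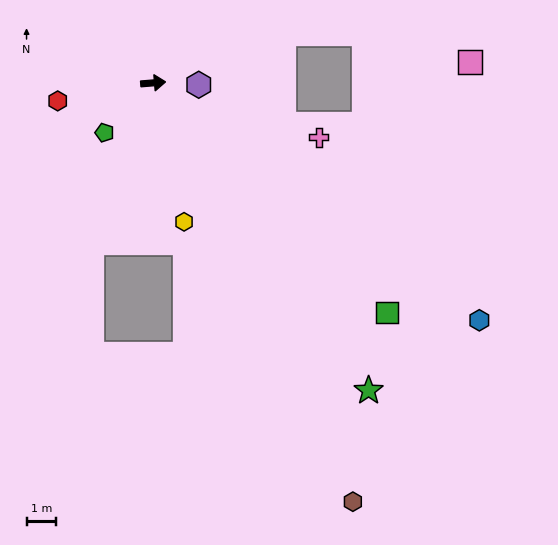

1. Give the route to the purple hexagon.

turn right 7°, forward 1.6 m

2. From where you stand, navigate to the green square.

turn right 49°, forward 11.2 m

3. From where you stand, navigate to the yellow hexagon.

turn right 82°, forward 4.9 m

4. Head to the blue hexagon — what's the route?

turn right 41°, forward 13.8 m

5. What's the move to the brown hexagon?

turn right 69°, forward 15.8 m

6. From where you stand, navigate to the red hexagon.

turn right 174°, forward 3.3 m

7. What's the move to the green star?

turn right 60°, forward 12.8 m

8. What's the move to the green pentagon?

turn right 139°, forward 2.4 m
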